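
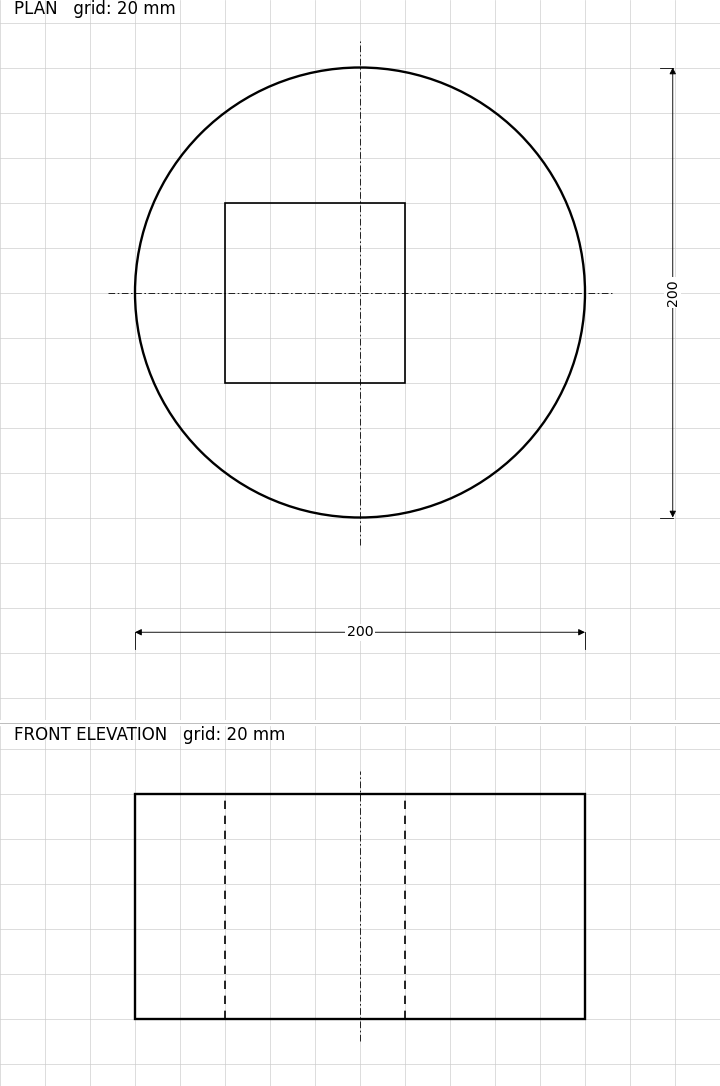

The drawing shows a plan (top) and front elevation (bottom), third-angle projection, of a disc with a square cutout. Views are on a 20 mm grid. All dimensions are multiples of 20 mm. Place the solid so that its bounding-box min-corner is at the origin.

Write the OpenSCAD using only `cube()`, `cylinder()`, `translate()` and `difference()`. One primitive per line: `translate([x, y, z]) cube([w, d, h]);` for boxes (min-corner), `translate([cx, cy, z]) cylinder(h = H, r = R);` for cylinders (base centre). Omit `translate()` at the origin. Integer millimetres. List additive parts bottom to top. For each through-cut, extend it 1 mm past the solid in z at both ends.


difference() {
  translate([100, 100, 0]) cylinder(h = 100, r = 100);
  translate([40, 60, -1]) cube([80, 80, 102]);
}


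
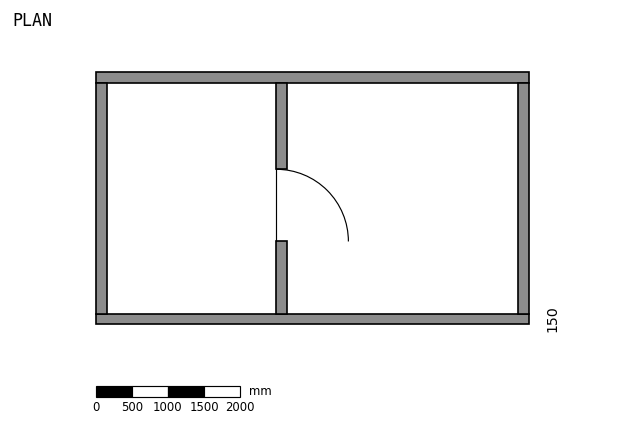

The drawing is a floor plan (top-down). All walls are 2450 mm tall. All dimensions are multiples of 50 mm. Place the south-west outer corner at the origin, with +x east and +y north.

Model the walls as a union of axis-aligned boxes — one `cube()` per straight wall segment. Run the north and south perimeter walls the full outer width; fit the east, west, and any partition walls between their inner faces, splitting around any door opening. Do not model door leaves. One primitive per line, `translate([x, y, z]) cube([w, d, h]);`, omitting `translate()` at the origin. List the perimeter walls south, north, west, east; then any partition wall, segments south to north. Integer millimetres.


cube([6000, 150, 2450]);
translate([0, 3350, 0]) cube([6000, 150, 2450]);
translate([0, 150, 0]) cube([150, 3200, 2450]);
translate([5850, 150, 0]) cube([150, 3200, 2450]);
translate([2500, 150, 0]) cube([150, 1000, 2450]);
translate([2500, 2150, 0]) cube([150, 1200, 2450]);


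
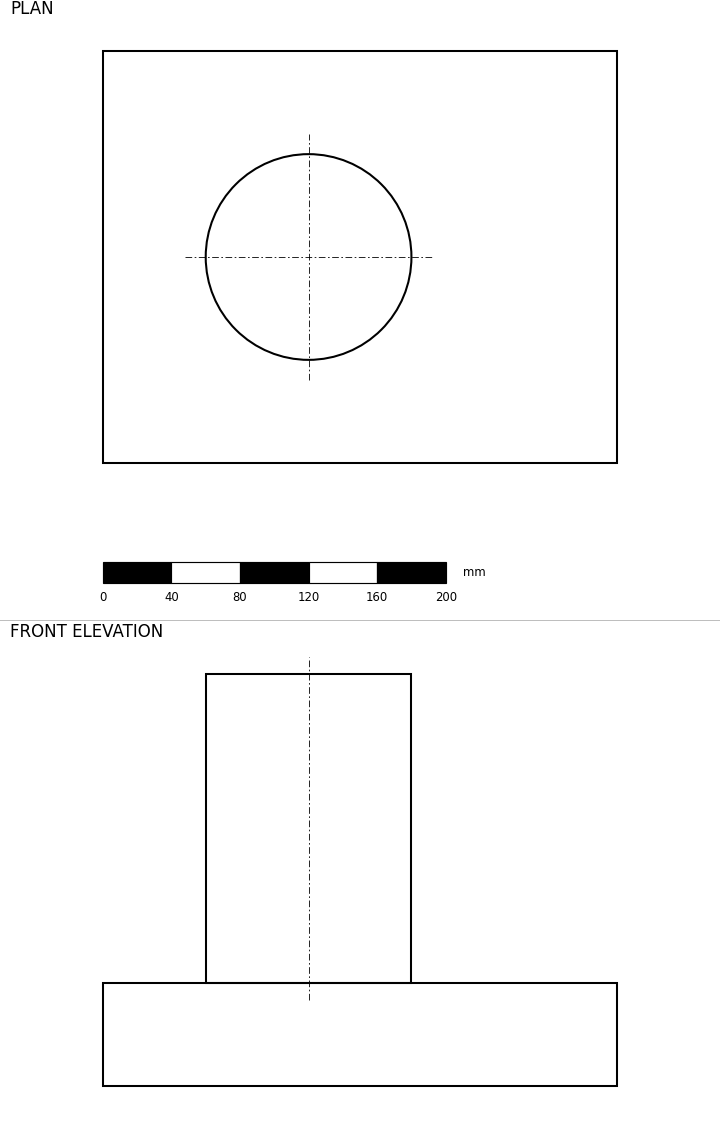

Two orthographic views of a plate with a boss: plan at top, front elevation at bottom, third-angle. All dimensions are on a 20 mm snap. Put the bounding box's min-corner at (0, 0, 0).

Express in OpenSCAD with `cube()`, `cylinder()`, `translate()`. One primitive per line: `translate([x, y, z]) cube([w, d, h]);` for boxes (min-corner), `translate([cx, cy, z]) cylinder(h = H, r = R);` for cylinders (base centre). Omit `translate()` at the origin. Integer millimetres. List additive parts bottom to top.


cube([300, 240, 60]);
translate([120, 120, 60]) cylinder(h = 180, r = 60);


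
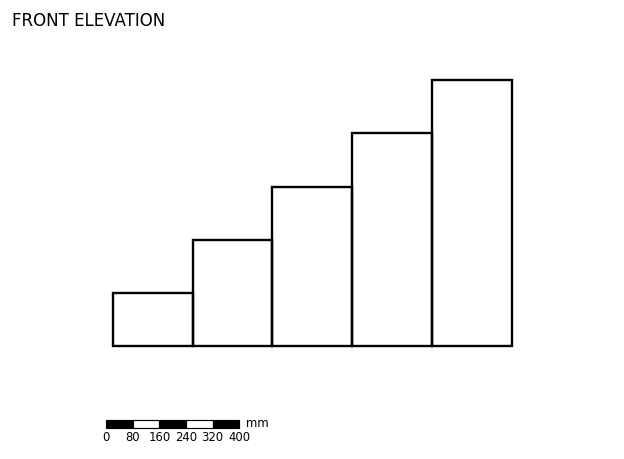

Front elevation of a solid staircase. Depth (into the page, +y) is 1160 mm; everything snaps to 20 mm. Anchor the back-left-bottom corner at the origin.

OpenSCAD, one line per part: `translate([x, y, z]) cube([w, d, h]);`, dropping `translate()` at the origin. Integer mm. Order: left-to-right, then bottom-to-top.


cube([240, 1160, 160]);
translate([240, 0, 0]) cube([240, 1160, 320]);
translate([480, 0, 0]) cube([240, 1160, 480]);
translate([720, 0, 0]) cube([240, 1160, 640]);
translate([960, 0, 0]) cube([240, 1160, 800]);


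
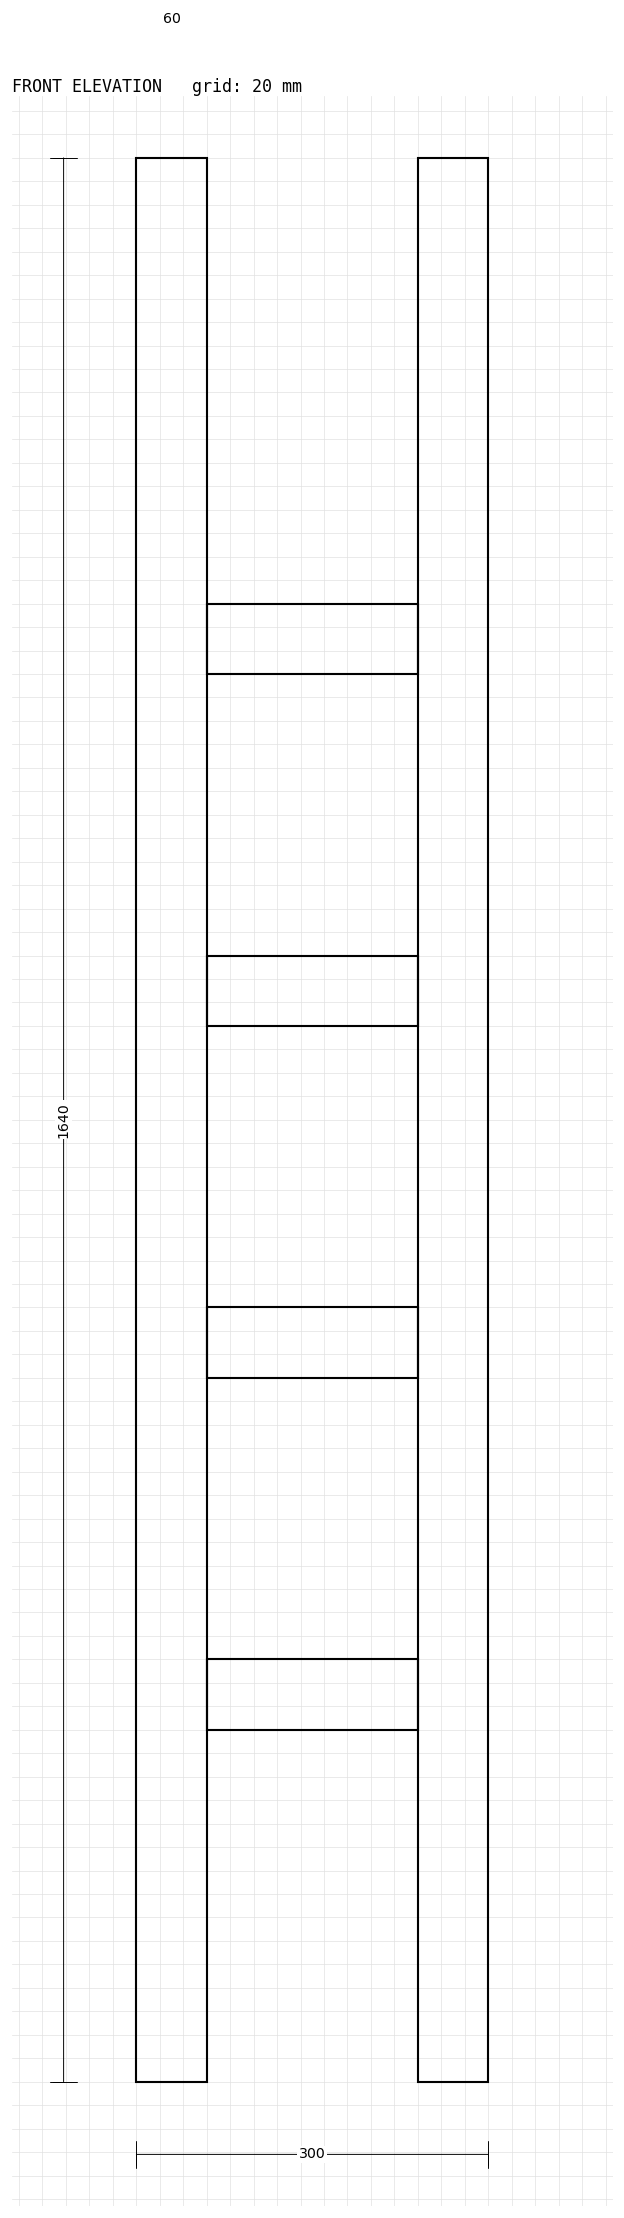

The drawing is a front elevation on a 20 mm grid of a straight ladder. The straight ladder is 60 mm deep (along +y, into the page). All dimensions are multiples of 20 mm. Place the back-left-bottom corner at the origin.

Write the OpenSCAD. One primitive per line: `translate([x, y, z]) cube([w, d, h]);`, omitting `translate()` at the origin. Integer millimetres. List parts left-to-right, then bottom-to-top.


cube([60, 60, 1640]);
translate([60, 0, 300]) cube([180, 60, 60]);
translate([60, 0, 600]) cube([180, 60, 60]);
translate([60, 0, 900]) cube([180, 60, 60]);
translate([60, 0, 1200]) cube([180, 60, 60]);
translate([240, 0, 0]) cube([60, 60, 1640]);


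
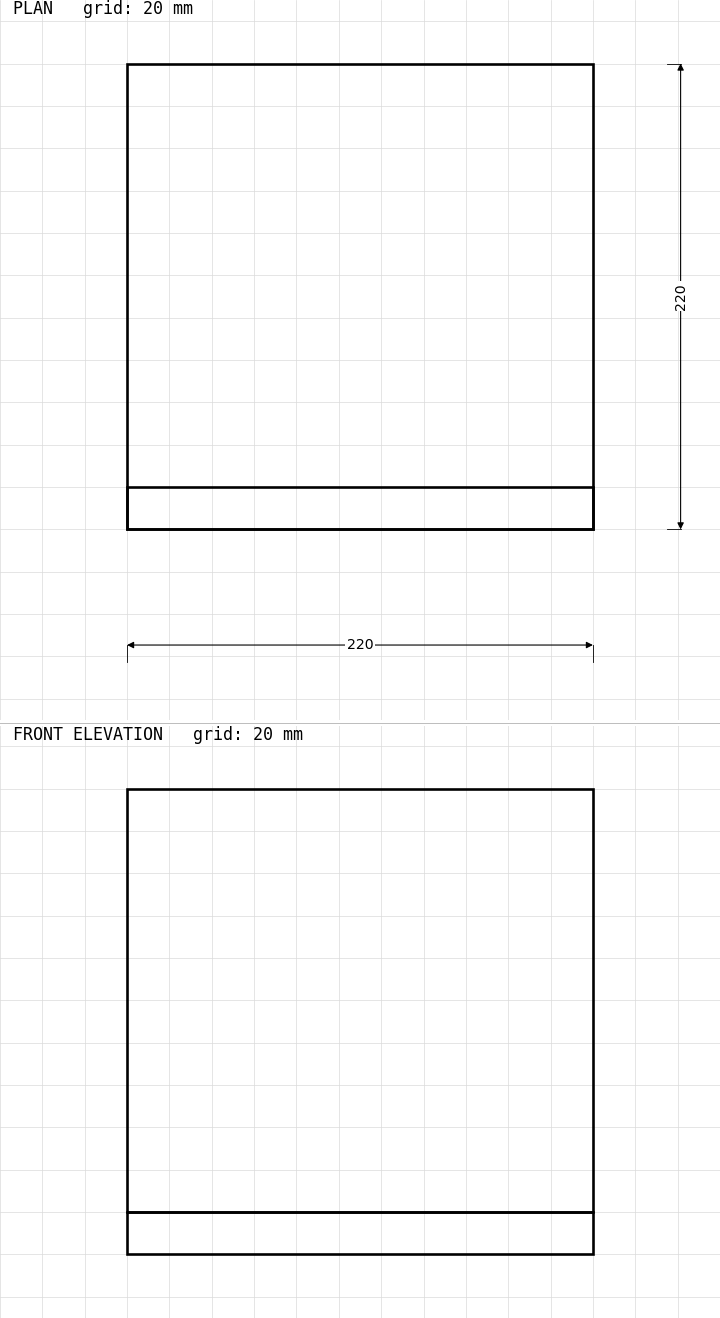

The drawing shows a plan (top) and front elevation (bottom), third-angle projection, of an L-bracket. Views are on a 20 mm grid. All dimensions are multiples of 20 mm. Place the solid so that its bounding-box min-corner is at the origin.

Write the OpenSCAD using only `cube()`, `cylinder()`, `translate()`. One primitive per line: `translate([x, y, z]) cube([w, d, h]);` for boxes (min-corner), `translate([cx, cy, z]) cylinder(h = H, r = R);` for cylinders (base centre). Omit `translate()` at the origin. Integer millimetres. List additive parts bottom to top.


cube([220, 220, 20]);
translate([0, 0, 20]) cube([220, 20, 200]);


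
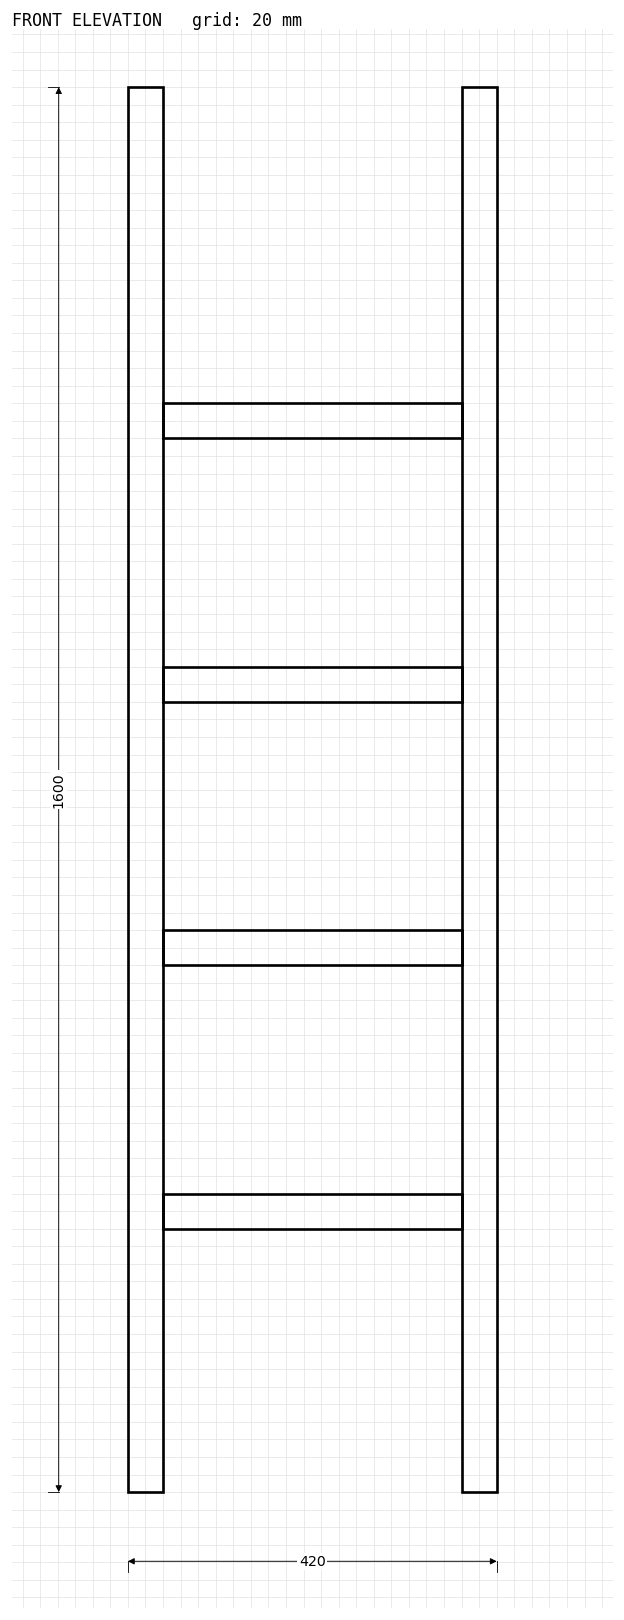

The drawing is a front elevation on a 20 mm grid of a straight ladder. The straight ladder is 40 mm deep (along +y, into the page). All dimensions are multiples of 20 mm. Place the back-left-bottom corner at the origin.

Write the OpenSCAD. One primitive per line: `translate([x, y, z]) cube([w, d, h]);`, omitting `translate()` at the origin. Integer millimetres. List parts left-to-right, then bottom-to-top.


cube([40, 40, 1600]);
translate([40, 0, 300]) cube([340, 40, 40]);
translate([40, 0, 600]) cube([340, 40, 40]);
translate([40, 0, 900]) cube([340, 40, 40]);
translate([40, 0, 1200]) cube([340, 40, 40]);
translate([380, 0, 0]) cube([40, 40, 1600]);


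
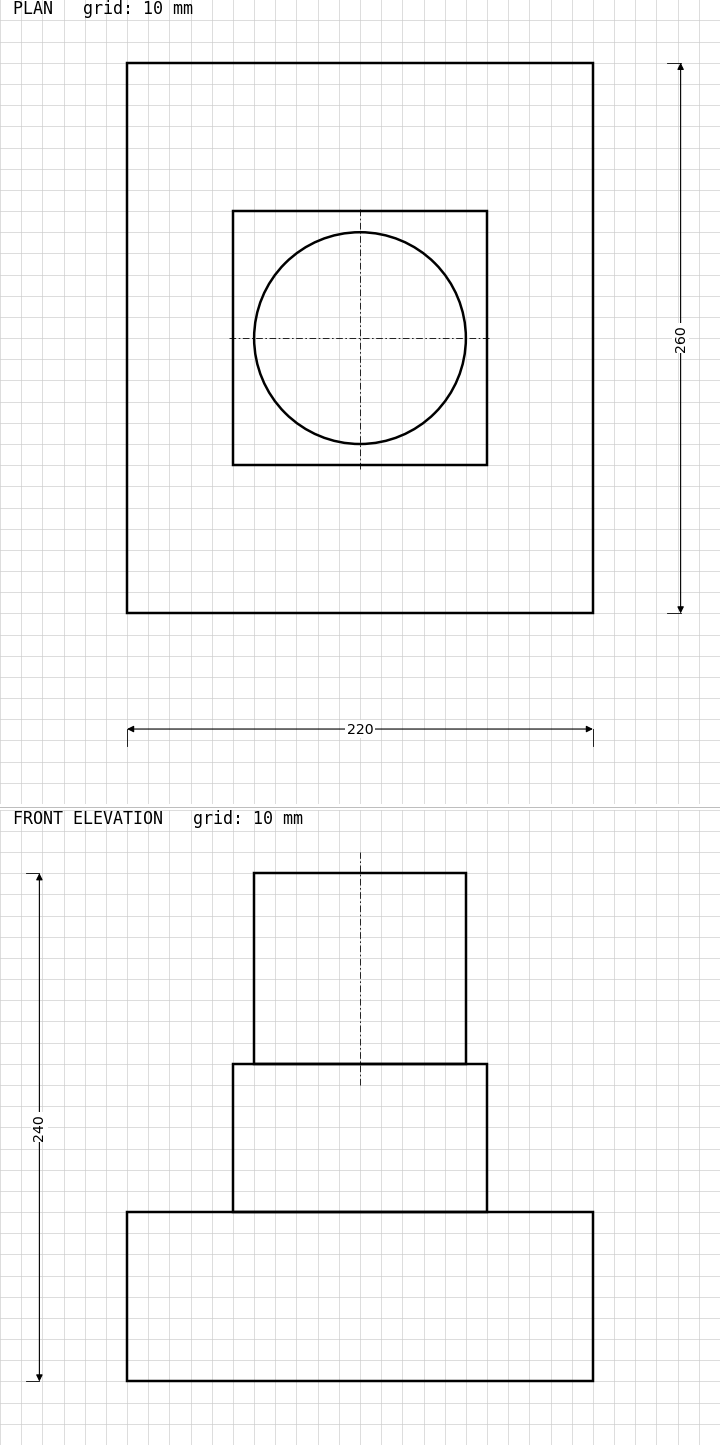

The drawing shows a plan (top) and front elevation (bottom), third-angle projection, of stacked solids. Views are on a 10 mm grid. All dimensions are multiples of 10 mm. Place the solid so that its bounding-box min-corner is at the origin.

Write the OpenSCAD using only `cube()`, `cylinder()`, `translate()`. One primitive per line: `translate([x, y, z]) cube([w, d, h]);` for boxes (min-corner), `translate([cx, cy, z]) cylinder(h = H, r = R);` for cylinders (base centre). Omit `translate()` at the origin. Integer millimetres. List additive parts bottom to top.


cube([220, 260, 80]);
translate([50, 70, 80]) cube([120, 120, 70]);
translate([110, 130, 150]) cylinder(h = 90, r = 50);


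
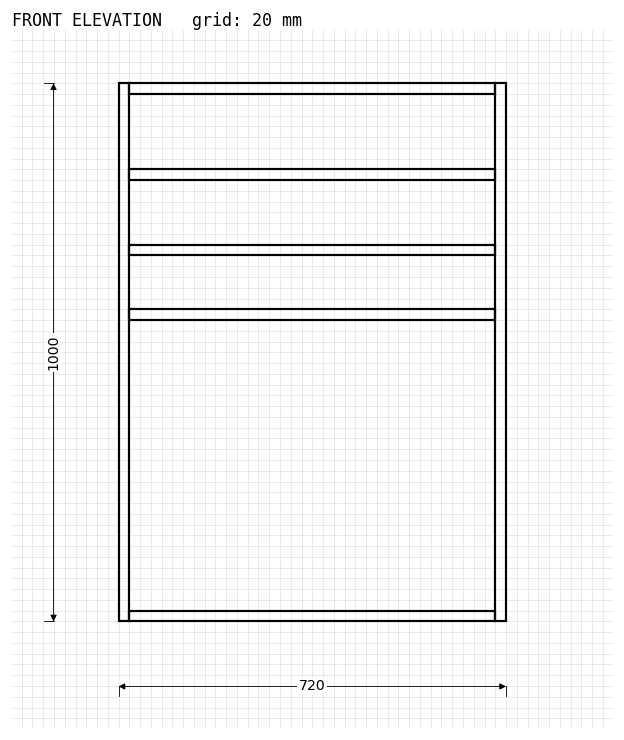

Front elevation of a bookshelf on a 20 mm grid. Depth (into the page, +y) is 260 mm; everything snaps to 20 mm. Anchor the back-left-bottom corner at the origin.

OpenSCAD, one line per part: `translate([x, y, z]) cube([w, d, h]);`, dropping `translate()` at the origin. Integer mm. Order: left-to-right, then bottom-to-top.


cube([20, 260, 1000]);
translate([20, 0, 0]) cube([680, 260, 20]);
translate([20, 0, 560]) cube([680, 260, 20]);
translate([20, 0, 680]) cube([680, 260, 20]);
translate([20, 0, 820]) cube([680, 260, 20]);
translate([20, 0, 980]) cube([680, 260, 20]);
translate([700, 0, 0]) cube([20, 260, 1000]);


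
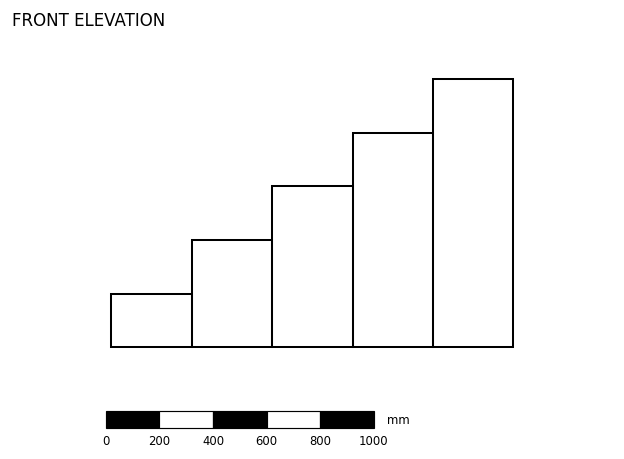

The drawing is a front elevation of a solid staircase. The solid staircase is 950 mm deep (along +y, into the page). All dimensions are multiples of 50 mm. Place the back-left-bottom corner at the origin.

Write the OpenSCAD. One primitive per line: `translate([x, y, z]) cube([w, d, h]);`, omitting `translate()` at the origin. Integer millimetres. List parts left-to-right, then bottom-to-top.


cube([300, 950, 200]);
translate([300, 0, 0]) cube([300, 950, 400]);
translate([600, 0, 0]) cube([300, 950, 600]);
translate([900, 0, 0]) cube([300, 950, 800]);
translate([1200, 0, 0]) cube([300, 950, 1000]);


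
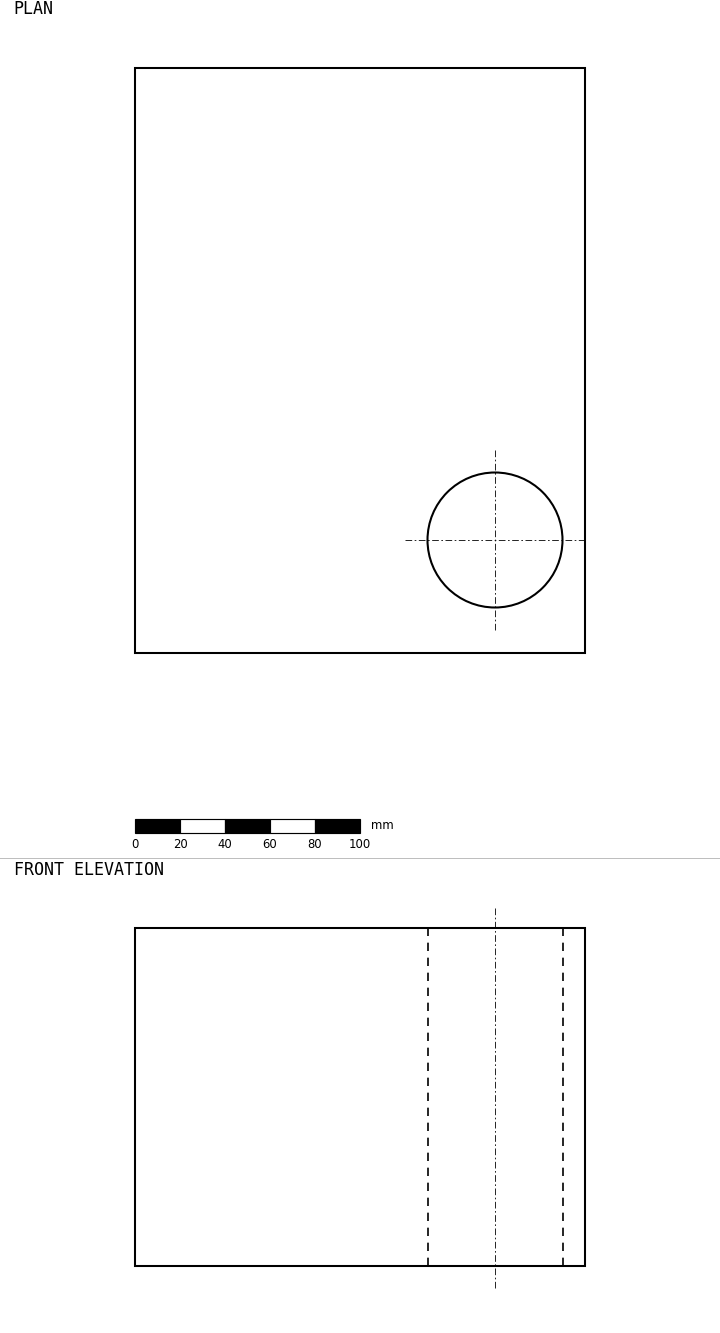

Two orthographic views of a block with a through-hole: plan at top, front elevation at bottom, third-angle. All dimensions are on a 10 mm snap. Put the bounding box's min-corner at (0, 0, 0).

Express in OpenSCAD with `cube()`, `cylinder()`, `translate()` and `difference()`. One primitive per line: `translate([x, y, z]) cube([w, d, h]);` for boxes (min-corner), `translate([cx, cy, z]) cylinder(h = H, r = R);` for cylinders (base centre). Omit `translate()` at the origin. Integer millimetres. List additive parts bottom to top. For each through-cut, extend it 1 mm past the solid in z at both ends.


difference() {
  cube([200, 260, 150]);
  translate([160, 50, -1]) cylinder(h = 152, r = 30);
}


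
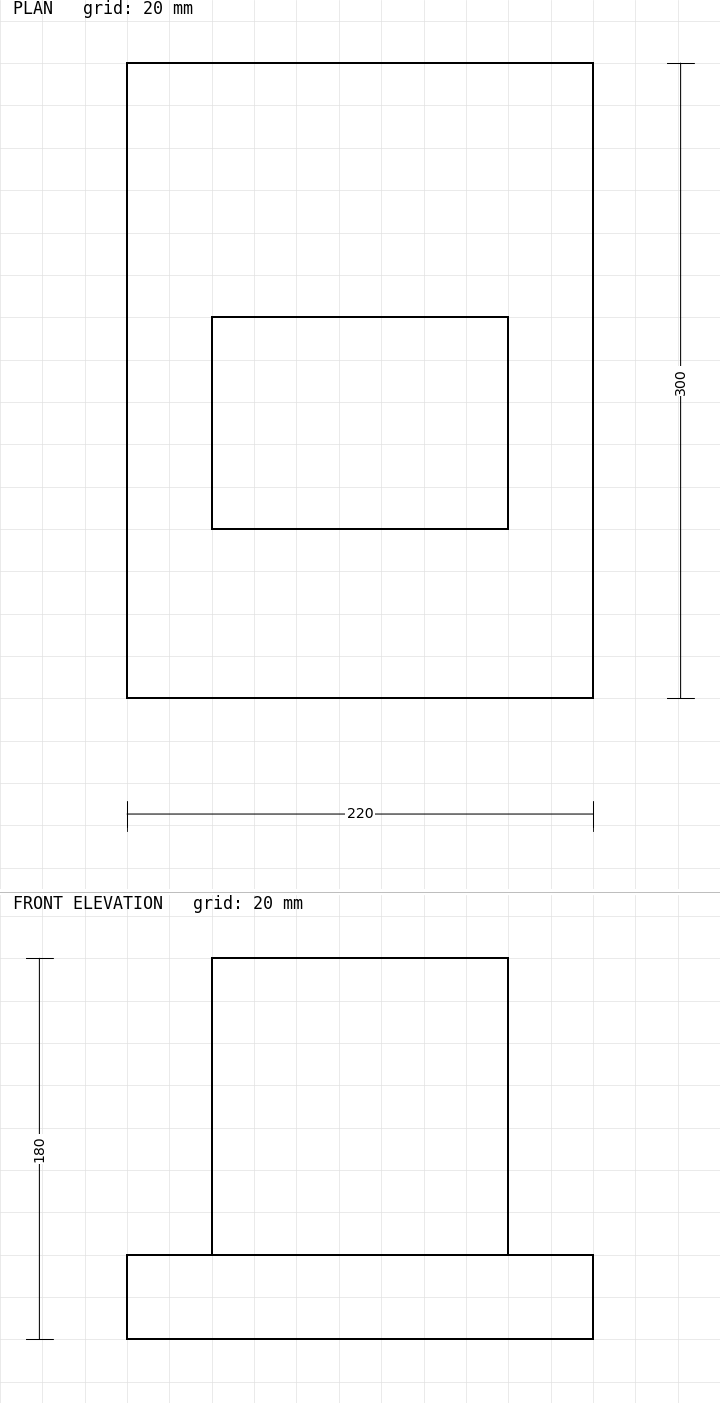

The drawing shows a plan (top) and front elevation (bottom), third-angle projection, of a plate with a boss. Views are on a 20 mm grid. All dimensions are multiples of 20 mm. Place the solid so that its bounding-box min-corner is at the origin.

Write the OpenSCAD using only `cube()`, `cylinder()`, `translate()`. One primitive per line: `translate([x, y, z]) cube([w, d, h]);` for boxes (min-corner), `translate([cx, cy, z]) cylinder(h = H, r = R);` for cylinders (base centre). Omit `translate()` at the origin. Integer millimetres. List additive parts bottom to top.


cube([220, 300, 40]);
translate([40, 80, 40]) cube([140, 100, 140]);


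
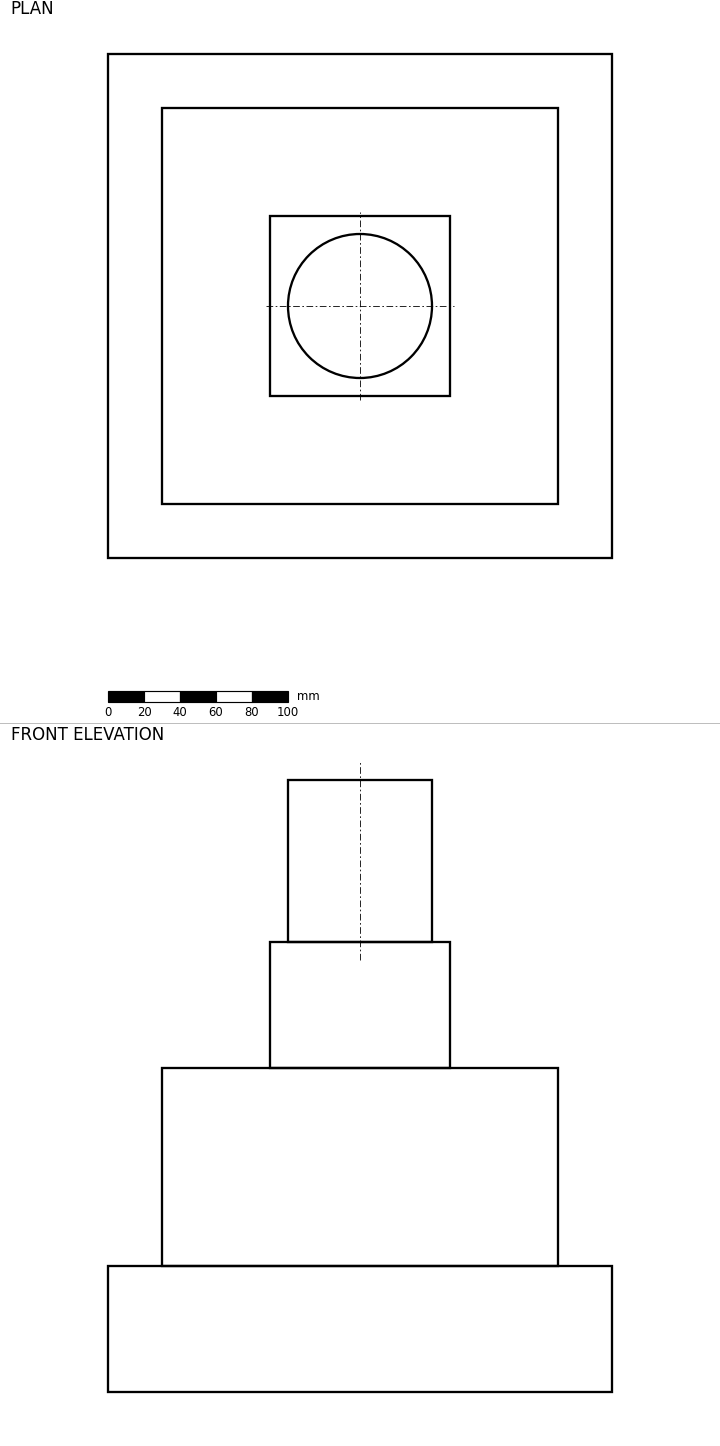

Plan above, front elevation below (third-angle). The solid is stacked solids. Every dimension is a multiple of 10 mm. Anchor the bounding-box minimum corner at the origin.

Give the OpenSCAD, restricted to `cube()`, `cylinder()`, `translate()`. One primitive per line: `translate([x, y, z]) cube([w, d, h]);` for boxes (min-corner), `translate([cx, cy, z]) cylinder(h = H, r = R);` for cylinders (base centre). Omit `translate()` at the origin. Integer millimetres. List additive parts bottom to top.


cube([280, 280, 70]);
translate([30, 30, 70]) cube([220, 220, 110]);
translate([90, 90, 180]) cube([100, 100, 70]);
translate([140, 140, 250]) cylinder(h = 90, r = 40);


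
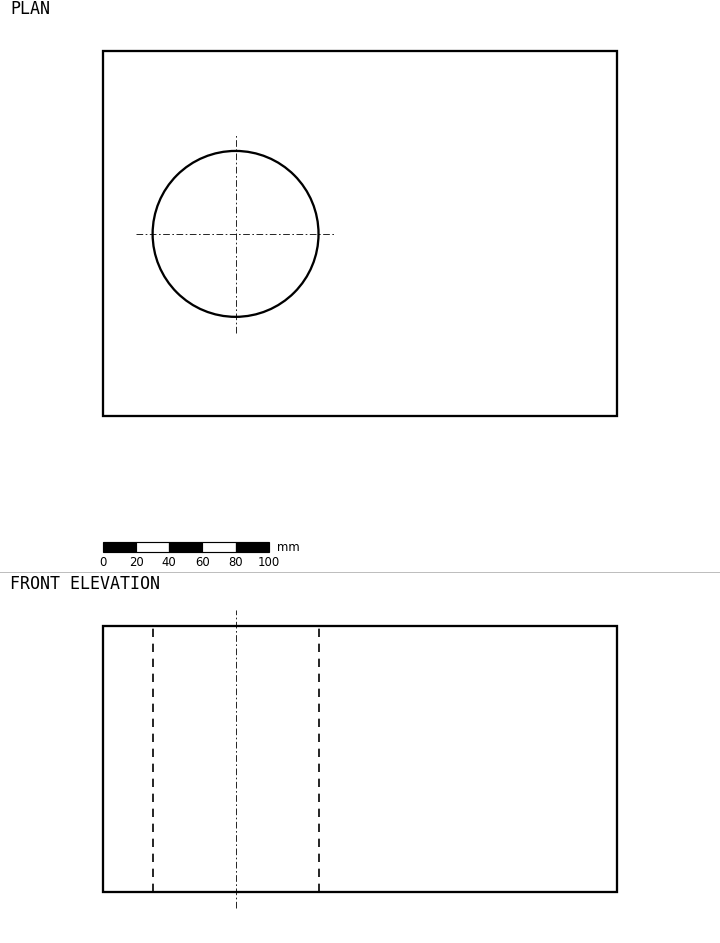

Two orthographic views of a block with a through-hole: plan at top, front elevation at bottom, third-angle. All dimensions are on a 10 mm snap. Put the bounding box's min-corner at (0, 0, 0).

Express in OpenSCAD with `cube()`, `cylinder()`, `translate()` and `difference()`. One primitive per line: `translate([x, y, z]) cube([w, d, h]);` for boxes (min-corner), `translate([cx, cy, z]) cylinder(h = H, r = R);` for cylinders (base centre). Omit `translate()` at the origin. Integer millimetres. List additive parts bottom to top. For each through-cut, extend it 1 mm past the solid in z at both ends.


difference() {
  cube([310, 220, 160]);
  translate([80, 110, -1]) cylinder(h = 162, r = 50);
}


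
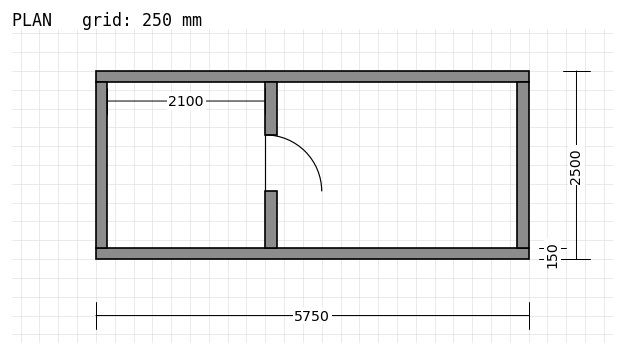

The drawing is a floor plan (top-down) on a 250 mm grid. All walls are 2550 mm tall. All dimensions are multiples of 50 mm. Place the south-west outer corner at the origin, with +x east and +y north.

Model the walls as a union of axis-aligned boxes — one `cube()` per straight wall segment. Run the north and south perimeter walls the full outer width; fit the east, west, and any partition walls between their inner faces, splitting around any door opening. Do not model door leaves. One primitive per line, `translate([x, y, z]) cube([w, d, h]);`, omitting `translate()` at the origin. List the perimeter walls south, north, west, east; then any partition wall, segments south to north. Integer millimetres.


cube([5750, 150, 2550]);
translate([0, 2350, 0]) cube([5750, 150, 2550]);
translate([0, 150, 0]) cube([150, 2200, 2550]);
translate([5600, 150, 0]) cube([150, 2200, 2550]);
translate([2250, 150, 0]) cube([150, 750, 2550]);
translate([2250, 1650, 0]) cube([150, 700, 2550]);


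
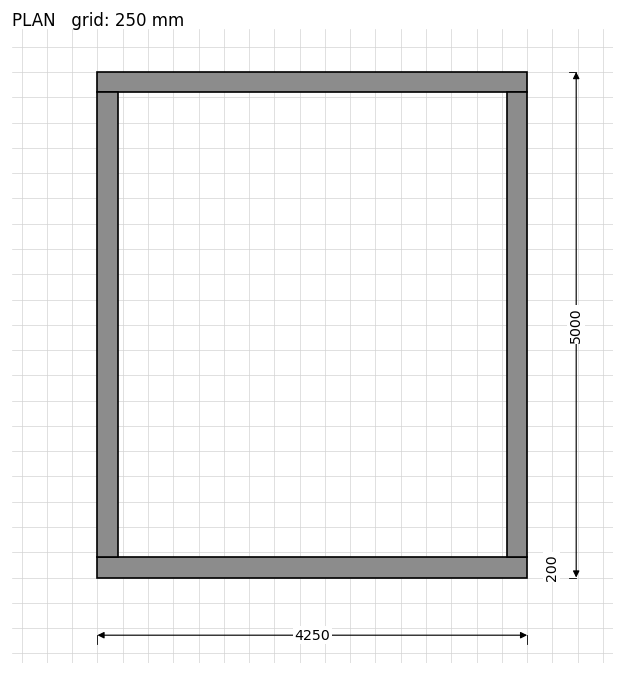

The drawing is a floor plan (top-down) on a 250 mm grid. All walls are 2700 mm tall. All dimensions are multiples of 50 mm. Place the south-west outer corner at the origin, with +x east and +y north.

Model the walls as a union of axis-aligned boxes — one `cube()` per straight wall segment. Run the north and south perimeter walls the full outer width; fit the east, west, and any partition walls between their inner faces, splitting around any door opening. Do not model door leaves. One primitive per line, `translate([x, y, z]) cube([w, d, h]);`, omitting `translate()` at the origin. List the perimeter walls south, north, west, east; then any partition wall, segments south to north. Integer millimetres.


cube([4250, 200, 2700]);
translate([0, 4800, 0]) cube([4250, 200, 2700]);
translate([0, 200, 0]) cube([200, 4600, 2700]);
translate([4050, 200, 0]) cube([200, 4600, 2700]);


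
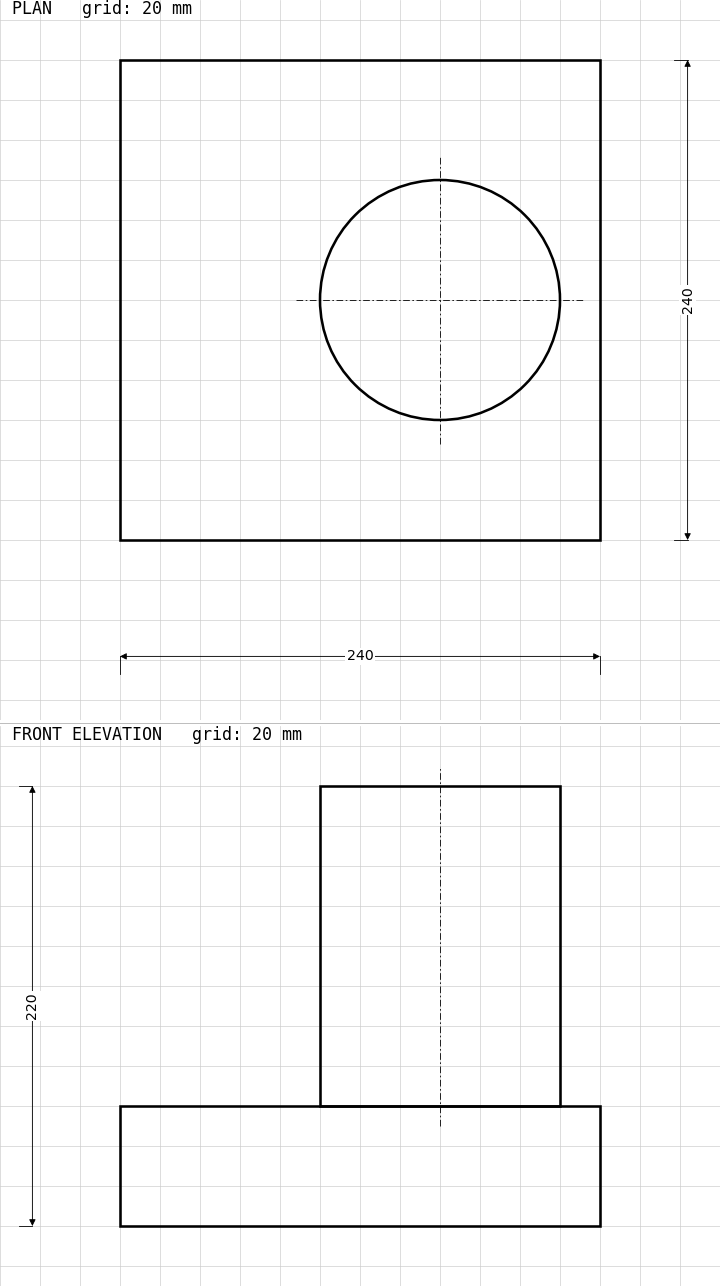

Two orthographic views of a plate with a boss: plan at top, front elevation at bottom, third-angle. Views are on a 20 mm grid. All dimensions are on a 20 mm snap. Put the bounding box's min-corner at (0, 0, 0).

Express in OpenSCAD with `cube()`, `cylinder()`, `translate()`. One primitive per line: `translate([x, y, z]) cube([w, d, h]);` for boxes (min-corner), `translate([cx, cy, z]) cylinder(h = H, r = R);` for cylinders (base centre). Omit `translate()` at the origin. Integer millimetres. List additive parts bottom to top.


cube([240, 240, 60]);
translate([160, 120, 60]) cylinder(h = 160, r = 60);


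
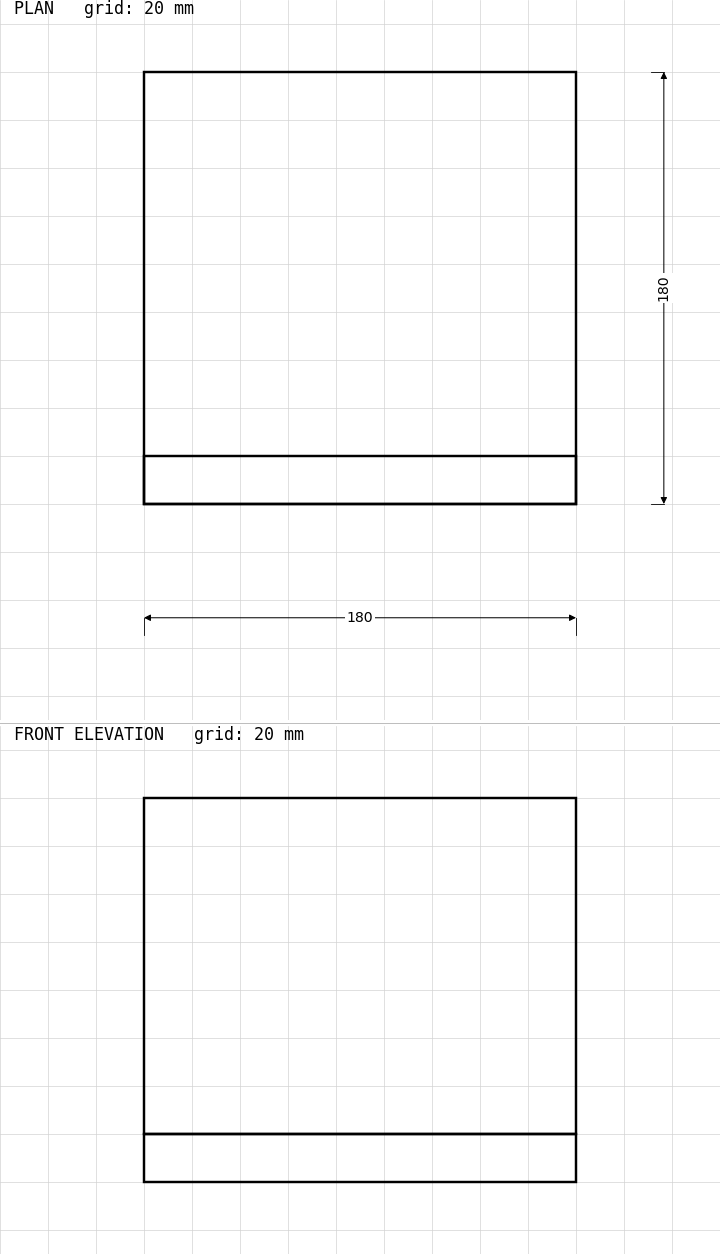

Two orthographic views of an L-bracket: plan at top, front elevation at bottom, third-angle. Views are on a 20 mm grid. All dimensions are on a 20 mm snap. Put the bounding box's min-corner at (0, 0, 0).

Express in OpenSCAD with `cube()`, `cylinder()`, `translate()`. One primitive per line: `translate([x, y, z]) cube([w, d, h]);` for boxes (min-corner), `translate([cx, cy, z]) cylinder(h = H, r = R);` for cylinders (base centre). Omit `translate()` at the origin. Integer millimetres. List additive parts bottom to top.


cube([180, 180, 20]);
translate([0, 0, 20]) cube([180, 20, 140]);


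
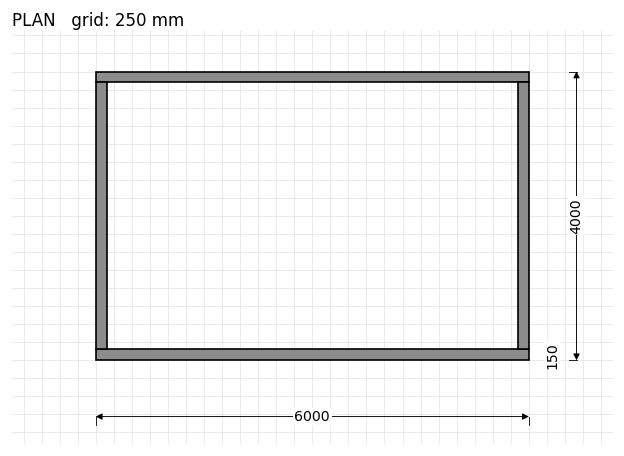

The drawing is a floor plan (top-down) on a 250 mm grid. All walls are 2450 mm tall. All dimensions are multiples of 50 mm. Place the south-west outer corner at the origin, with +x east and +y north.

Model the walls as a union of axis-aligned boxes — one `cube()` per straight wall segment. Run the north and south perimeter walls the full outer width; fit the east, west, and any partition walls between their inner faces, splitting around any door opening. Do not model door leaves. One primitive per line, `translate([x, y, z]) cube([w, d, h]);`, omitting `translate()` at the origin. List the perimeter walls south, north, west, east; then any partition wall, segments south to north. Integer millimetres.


cube([6000, 150, 2450]);
translate([0, 3850, 0]) cube([6000, 150, 2450]);
translate([0, 150, 0]) cube([150, 3700, 2450]);
translate([5850, 150, 0]) cube([150, 3700, 2450]);


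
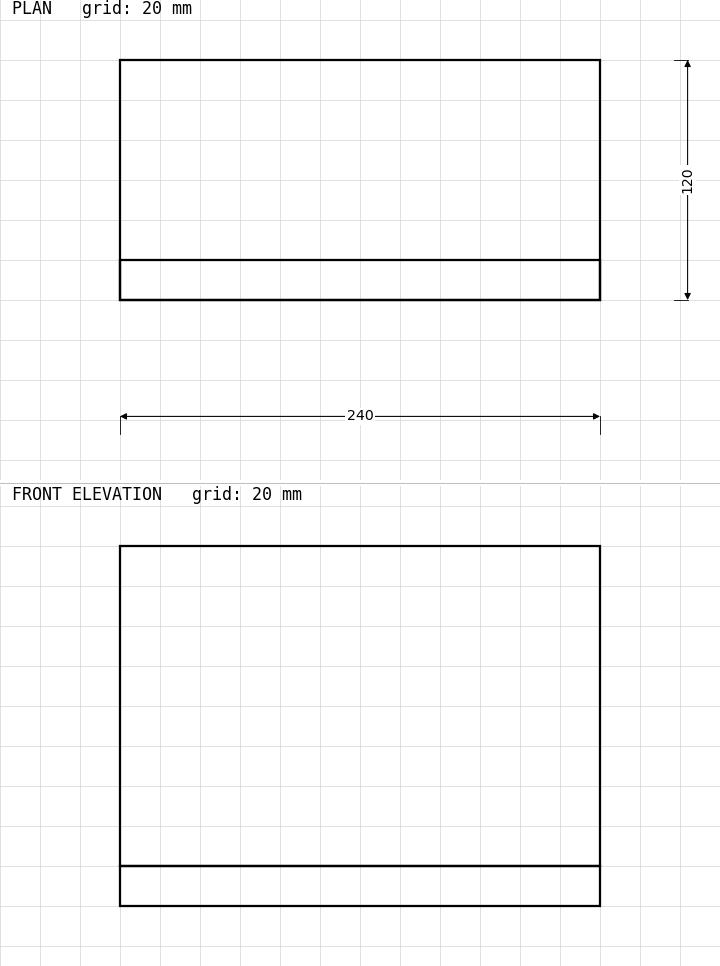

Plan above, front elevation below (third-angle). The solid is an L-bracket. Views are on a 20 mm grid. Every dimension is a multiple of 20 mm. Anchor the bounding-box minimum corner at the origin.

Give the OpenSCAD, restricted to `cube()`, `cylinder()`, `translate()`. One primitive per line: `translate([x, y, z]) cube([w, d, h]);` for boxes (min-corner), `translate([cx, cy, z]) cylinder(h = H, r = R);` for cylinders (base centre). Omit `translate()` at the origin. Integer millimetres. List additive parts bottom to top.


cube([240, 120, 20]);
translate([0, 0, 20]) cube([240, 20, 160]);


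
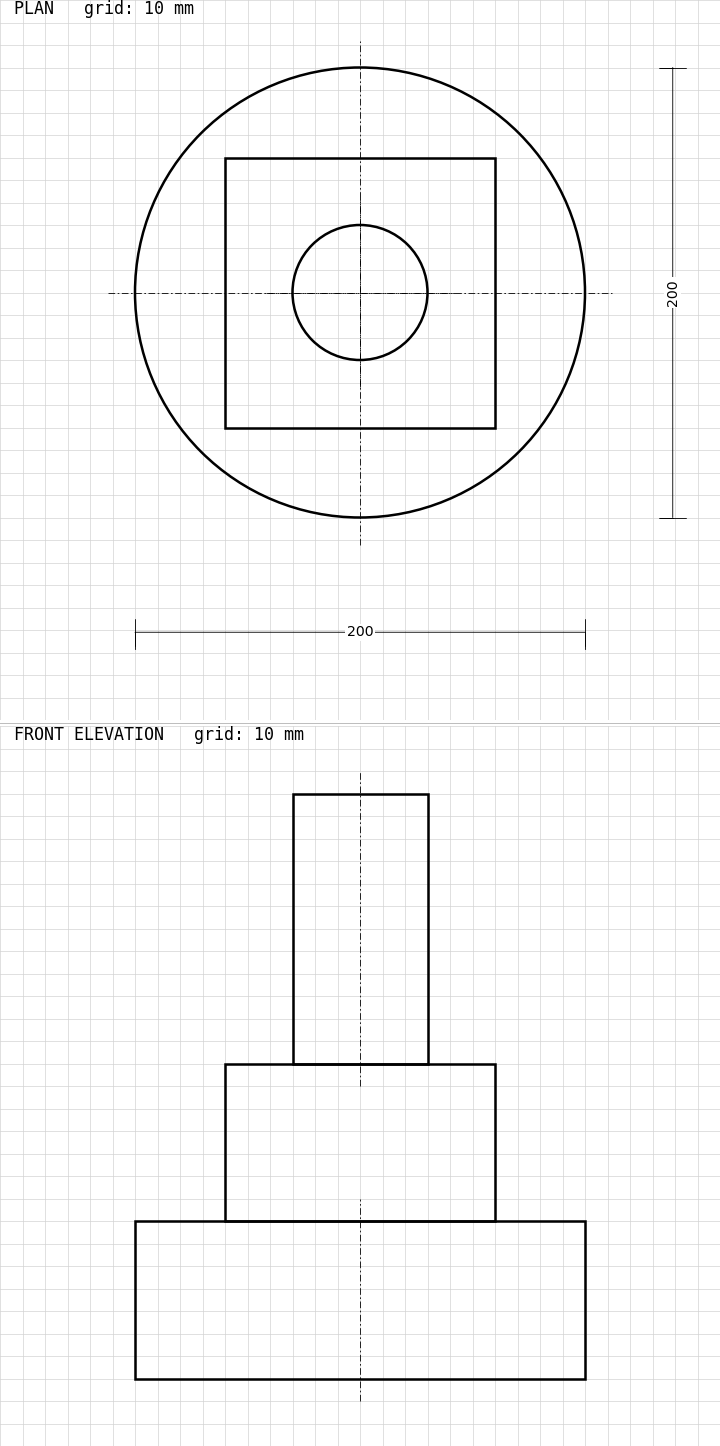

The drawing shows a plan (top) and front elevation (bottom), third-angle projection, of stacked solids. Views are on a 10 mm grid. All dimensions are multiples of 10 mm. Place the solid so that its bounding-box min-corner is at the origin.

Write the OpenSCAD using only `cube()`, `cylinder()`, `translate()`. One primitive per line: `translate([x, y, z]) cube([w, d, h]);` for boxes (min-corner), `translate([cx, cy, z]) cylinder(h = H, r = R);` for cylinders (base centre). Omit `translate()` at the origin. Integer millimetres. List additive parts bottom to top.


translate([100, 100, 0]) cylinder(h = 70, r = 100);
translate([40, 40, 70]) cube([120, 120, 70]);
translate([100, 100, 140]) cylinder(h = 120, r = 30);


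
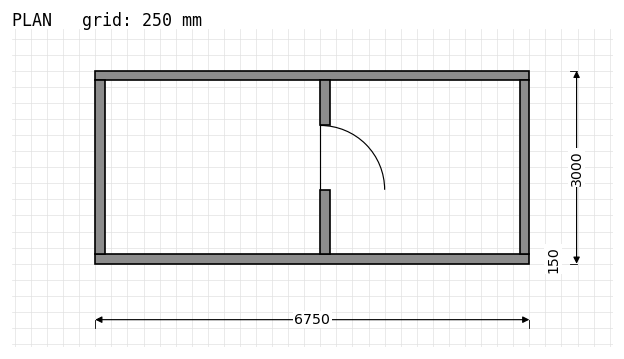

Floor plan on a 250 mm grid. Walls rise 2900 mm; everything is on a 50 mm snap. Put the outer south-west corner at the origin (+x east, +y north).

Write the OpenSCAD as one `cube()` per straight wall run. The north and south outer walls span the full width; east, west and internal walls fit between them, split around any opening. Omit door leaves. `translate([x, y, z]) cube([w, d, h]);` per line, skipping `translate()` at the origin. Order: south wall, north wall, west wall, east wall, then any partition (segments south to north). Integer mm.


cube([6750, 150, 2900]);
translate([0, 2850, 0]) cube([6750, 150, 2900]);
translate([0, 150, 0]) cube([150, 2700, 2900]);
translate([6600, 150, 0]) cube([150, 2700, 2900]);
translate([3500, 150, 0]) cube([150, 1000, 2900]);
translate([3500, 2150, 0]) cube([150, 700, 2900]);


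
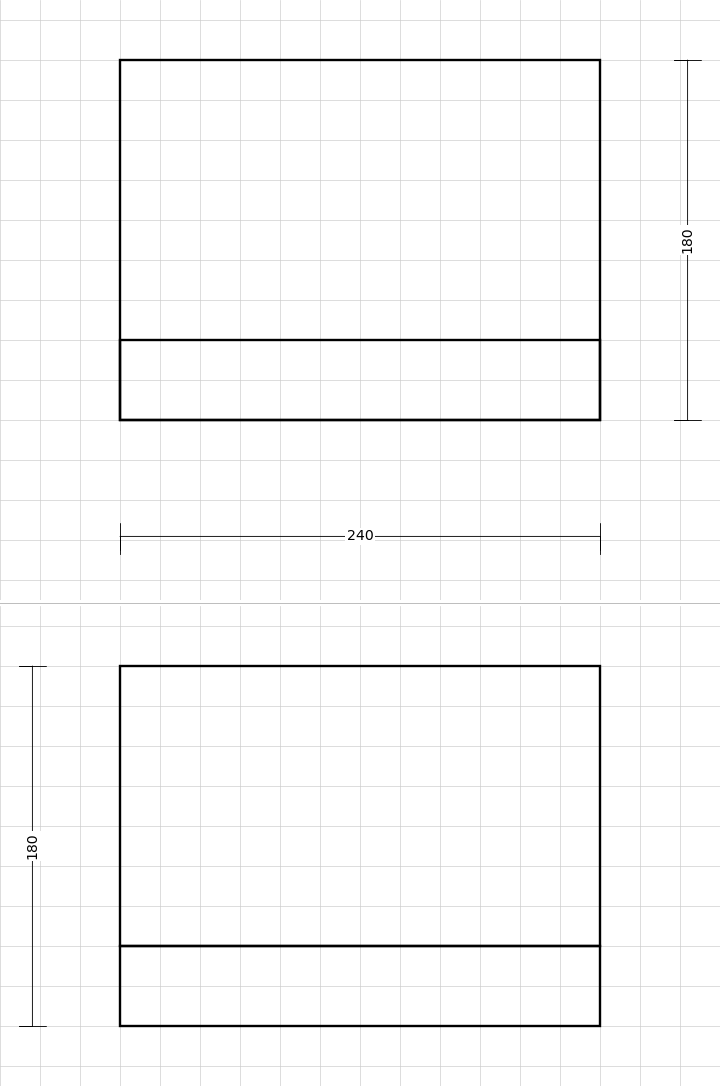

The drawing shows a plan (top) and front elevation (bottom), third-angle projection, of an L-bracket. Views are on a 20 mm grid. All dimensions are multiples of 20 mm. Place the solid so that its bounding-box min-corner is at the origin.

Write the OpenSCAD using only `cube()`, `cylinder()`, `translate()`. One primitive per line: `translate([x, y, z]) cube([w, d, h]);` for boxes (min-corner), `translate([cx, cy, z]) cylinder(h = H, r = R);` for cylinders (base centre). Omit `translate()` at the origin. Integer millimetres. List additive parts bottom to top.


cube([240, 180, 40]);
translate([0, 0, 40]) cube([240, 40, 140]);


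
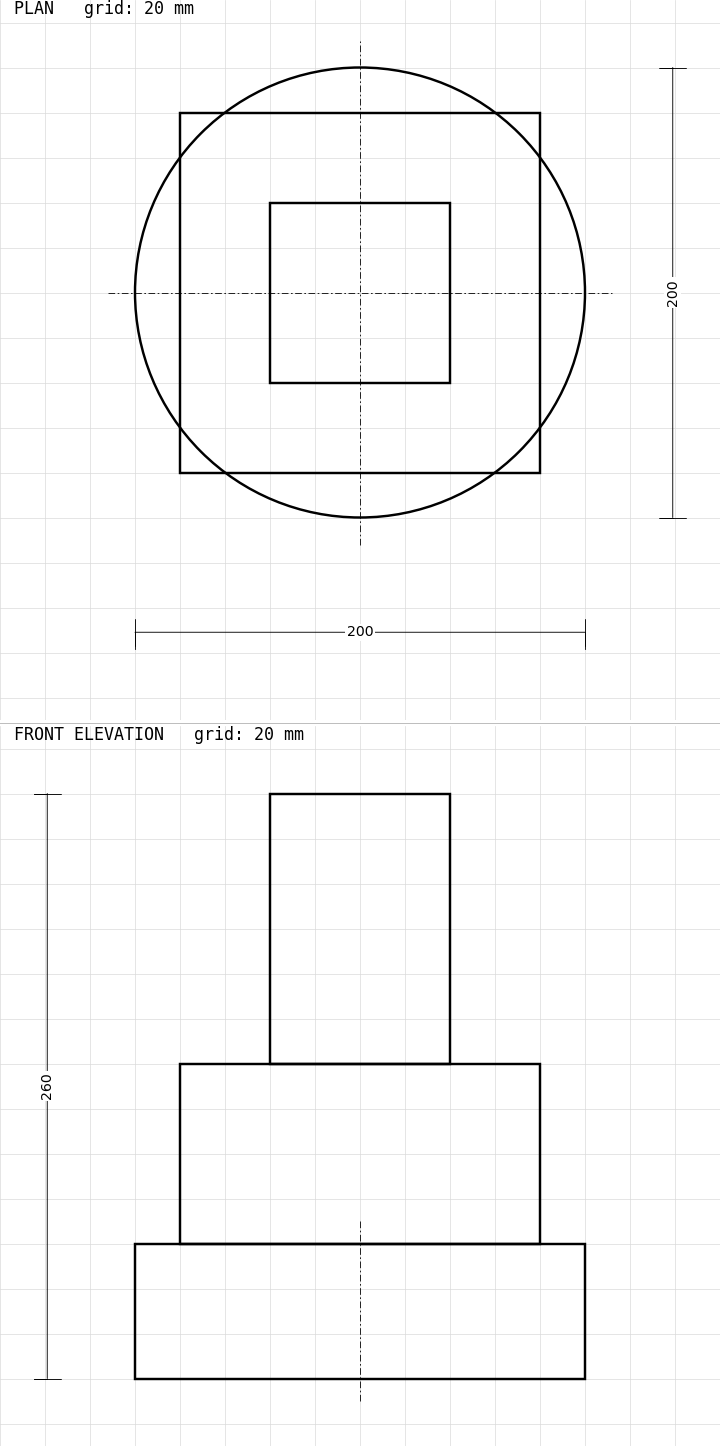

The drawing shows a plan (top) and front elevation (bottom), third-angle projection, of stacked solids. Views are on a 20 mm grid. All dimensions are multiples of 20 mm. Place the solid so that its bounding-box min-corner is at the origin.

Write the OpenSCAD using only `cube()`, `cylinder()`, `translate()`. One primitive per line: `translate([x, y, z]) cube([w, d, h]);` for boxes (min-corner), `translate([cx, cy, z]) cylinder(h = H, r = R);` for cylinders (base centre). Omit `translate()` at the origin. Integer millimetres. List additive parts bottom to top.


translate([100, 100, 0]) cylinder(h = 60, r = 100);
translate([20, 20, 60]) cube([160, 160, 80]);
translate([60, 60, 140]) cube([80, 80, 120]);


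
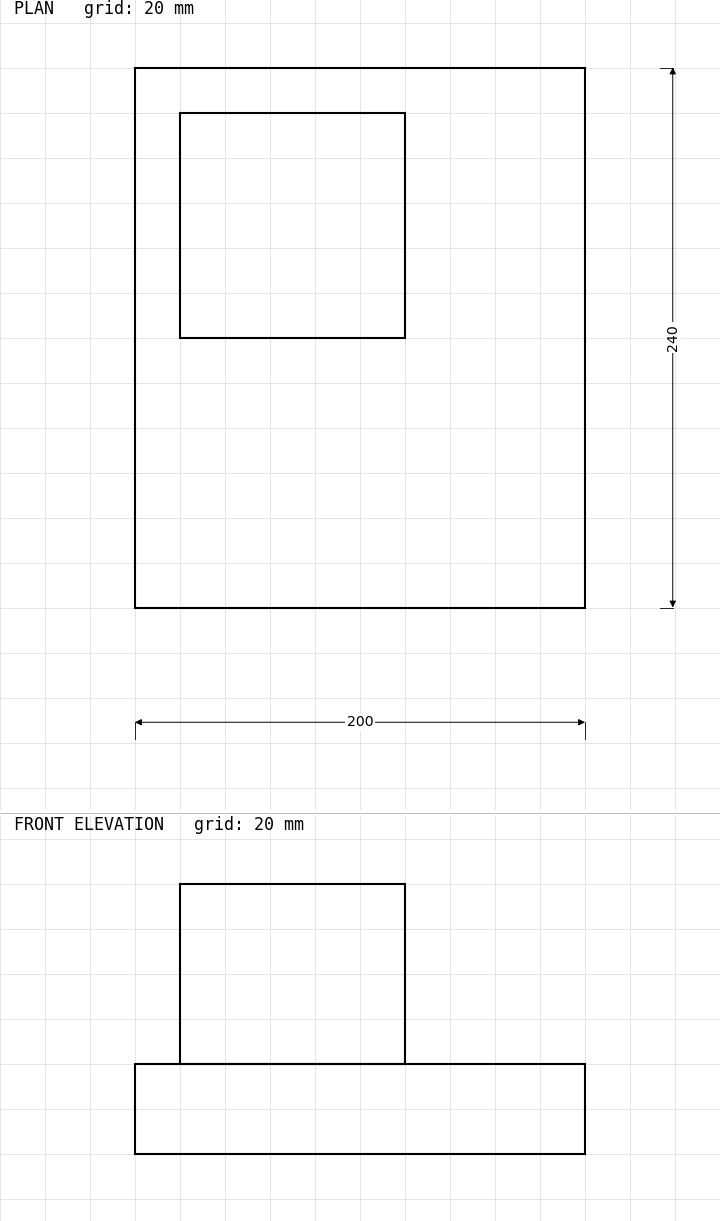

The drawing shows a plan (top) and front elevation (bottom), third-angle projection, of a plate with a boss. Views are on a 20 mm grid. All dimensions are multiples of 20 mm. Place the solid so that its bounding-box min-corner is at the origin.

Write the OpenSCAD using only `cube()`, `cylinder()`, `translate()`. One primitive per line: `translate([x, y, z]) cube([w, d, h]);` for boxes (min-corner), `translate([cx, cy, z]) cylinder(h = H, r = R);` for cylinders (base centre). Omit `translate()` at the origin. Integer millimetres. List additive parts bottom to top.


cube([200, 240, 40]);
translate([20, 120, 40]) cube([100, 100, 80]);


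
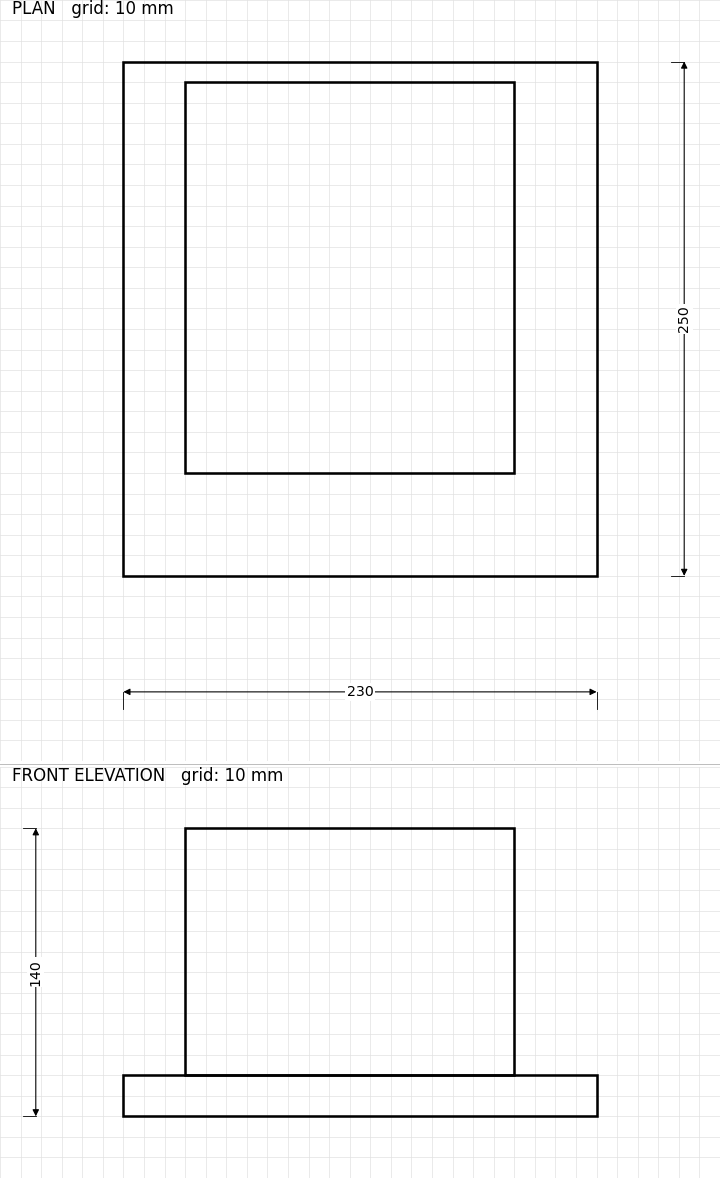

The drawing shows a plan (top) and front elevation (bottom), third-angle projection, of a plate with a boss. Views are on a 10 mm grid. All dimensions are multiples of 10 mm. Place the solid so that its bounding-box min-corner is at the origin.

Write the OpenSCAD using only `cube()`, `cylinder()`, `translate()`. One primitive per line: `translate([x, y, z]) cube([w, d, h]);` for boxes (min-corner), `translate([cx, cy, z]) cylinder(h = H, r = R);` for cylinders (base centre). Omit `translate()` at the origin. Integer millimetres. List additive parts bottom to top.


cube([230, 250, 20]);
translate([30, 50, 20]) cube([160, 190, 120]);


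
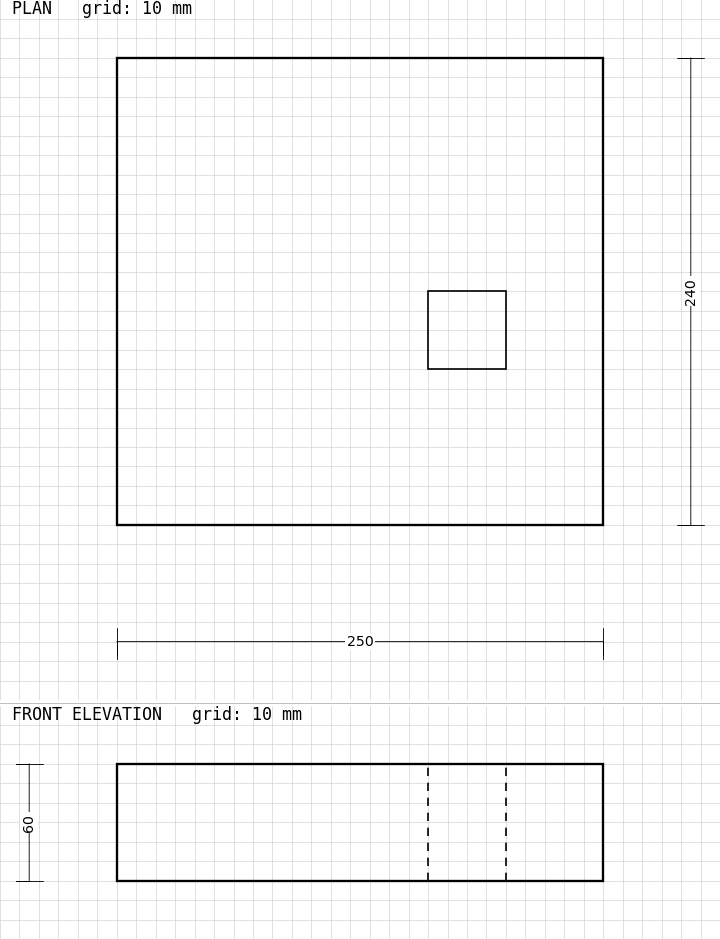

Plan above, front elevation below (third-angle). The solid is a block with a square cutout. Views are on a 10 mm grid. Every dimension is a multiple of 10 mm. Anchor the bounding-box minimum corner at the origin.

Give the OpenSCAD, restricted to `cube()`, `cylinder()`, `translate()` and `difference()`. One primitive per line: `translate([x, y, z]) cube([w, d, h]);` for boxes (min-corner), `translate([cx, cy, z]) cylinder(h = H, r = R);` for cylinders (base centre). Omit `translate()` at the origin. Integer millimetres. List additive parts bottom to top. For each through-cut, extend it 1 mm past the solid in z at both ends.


difference() {
  cube([250, 240, 60]);
  translate([160, 80, -1]) cube([40, 40, 62]);
}


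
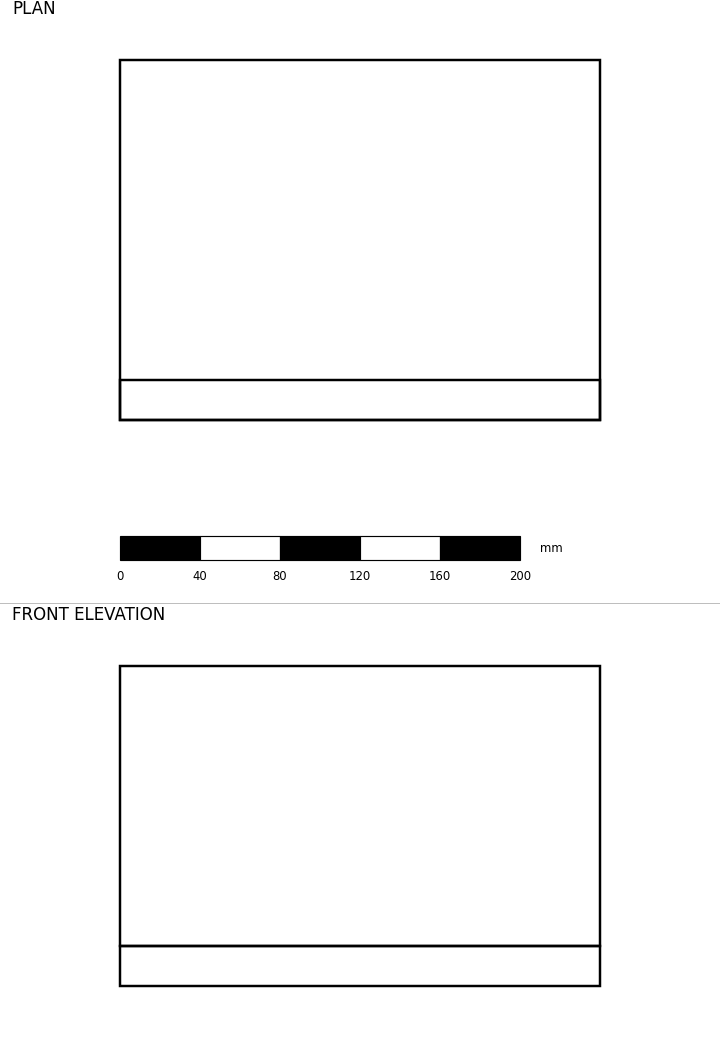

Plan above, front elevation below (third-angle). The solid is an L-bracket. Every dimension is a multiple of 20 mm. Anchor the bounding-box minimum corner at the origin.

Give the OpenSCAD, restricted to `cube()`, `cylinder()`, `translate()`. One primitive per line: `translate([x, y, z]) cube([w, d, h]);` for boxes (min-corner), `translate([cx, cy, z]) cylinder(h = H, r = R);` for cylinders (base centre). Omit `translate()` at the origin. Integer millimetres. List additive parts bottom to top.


cube([240, 180, 20]);
translate([0, 0, 20]) cube([240, 20, 140]);


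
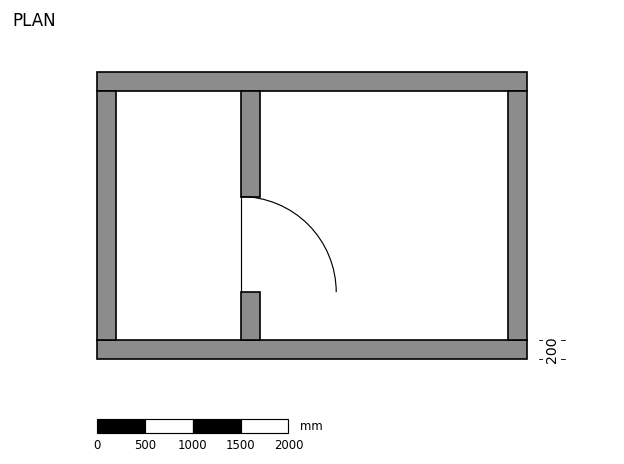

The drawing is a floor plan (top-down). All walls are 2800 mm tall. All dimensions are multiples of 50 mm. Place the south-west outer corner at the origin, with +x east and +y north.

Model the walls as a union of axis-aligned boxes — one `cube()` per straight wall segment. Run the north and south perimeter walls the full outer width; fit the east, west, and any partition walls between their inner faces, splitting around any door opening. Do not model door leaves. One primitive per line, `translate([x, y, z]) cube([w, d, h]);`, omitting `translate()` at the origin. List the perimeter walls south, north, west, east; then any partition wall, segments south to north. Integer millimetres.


cube([4500, 200, 2800]);
translate([0, 2800, 0]) cube([4500, 200, 2800]);
translate([0, 200, 0]) cube([200, 2600, 2800]);
translate([4300, 200, 0]) cube([200, 2600, 2800]);
translate([1500, 200, 0]) cube([200, 500, 2800]);
translate([1500, 1700, 0]) cube([200, 1100, 2800]);


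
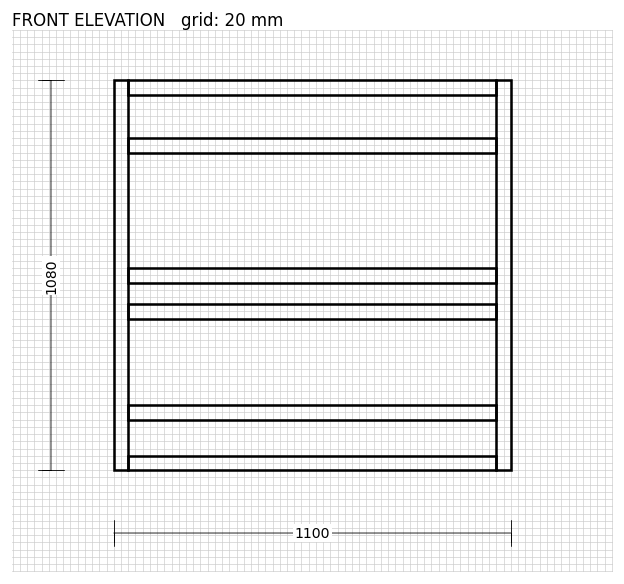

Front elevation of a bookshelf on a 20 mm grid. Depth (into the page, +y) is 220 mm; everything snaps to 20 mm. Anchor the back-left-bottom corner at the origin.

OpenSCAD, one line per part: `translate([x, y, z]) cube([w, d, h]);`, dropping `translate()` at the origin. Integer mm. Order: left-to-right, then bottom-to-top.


cube([40, 220, 1080]);
translate([40, 0, 0]) cube([1020, 220, 40]);
translate([40, 0, 140]) cube([1020, 220, 40]);
translate([40, 0, 420]) cube([1020, 220, 40]);
translate([40, 0, 520]) cube([1020, 220, 40]);
translate([40, 0, 880]) cube([1020, 220, 40]);
translate([40, 0, 1040]) cube([1020, 220, 40]);
translate([1060, 0, 0]) cube([40, 220, 1080]);


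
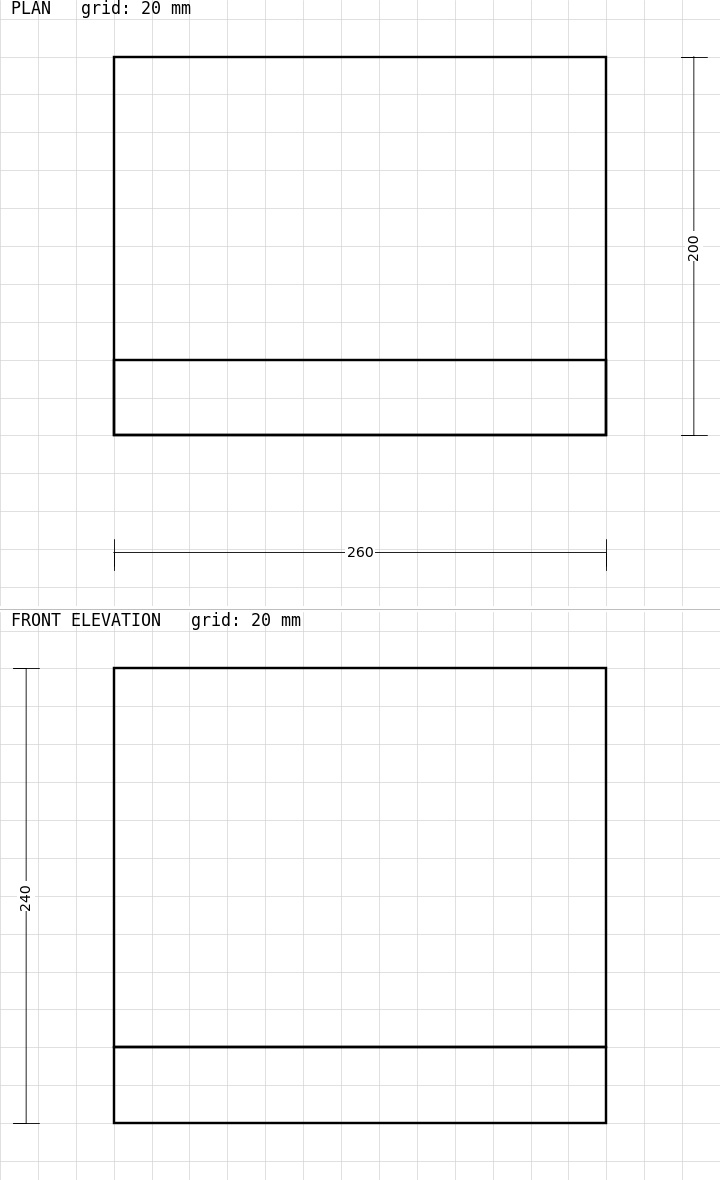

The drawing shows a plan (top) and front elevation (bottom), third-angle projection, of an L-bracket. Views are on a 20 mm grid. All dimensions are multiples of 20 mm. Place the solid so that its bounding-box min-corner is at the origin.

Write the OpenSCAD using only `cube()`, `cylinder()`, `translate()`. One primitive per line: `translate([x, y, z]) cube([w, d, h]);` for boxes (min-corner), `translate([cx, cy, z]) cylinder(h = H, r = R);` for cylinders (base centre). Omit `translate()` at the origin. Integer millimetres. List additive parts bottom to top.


cube([260, 200, 40]);
translate([0, 0, 40]) cube([260, 40, 200]);


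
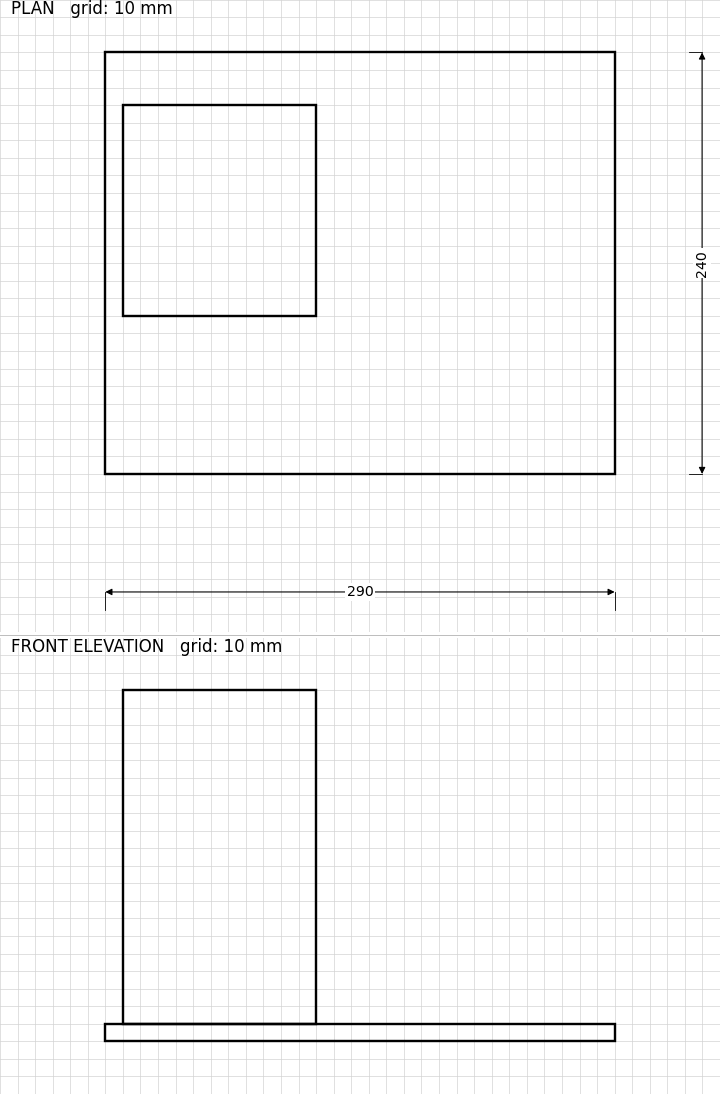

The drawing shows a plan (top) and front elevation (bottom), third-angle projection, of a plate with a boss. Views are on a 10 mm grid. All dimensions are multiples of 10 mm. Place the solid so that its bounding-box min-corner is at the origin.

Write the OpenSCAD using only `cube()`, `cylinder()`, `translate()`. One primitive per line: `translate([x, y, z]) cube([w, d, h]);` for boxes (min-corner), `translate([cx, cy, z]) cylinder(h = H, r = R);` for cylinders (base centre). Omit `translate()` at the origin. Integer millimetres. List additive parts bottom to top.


cube([290, 240, 10]);
translate([10, 90, 10]) cube([110, 120, 190]);
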